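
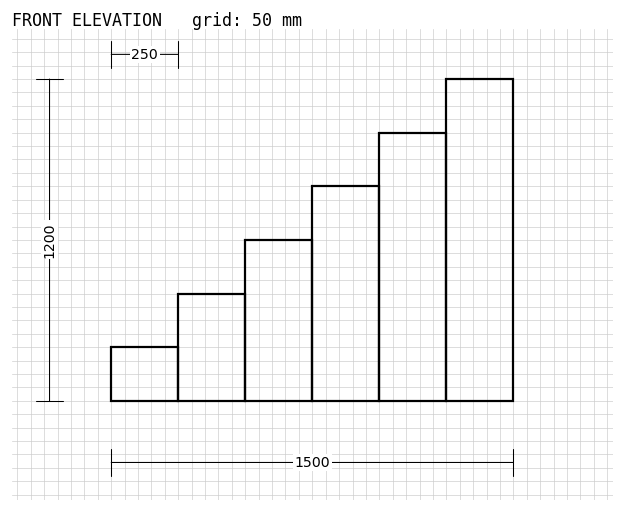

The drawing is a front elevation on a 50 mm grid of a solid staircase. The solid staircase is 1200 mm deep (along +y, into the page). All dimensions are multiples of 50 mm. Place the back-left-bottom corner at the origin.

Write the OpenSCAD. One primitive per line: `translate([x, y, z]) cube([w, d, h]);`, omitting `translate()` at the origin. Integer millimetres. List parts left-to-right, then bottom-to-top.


cube([250, 1200, 200]);
translate([250, 0, 0]) cube([250, 1200, 400]);
translate([500, 0, 0]) cube([250, 1200, 600]);
translate([750, 0, 0]) cube([250, 1200, 800]);
translate([1000, 0, 0]) cube([250, 1200, 1000]);
translate([1250, 0, 0]) cube([250, 1200, 1200]);


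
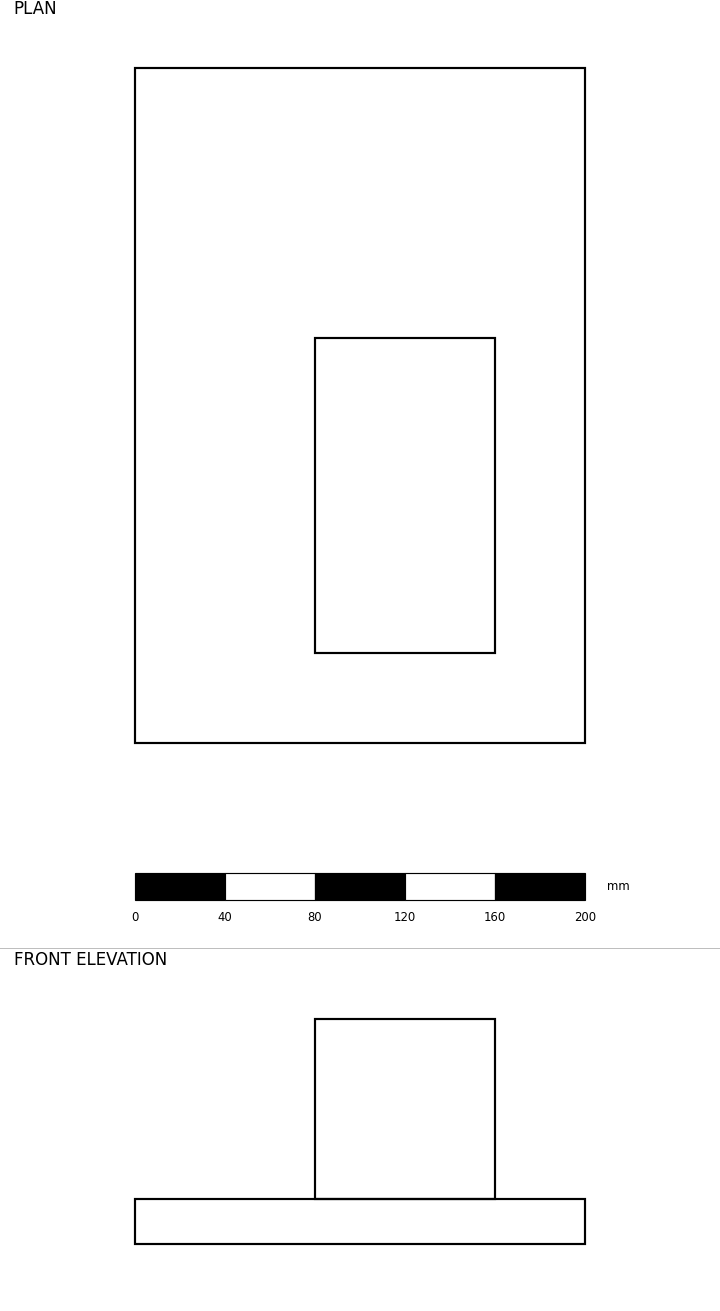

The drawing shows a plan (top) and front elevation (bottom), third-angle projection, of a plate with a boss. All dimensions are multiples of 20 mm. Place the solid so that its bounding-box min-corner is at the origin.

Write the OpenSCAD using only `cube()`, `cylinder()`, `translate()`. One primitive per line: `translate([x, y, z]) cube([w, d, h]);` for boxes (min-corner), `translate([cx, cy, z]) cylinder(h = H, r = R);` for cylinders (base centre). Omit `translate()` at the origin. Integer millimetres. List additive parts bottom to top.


cube([200, 300, 20]);
translate([80, 40, 20]) cube([80, 140, 80]);


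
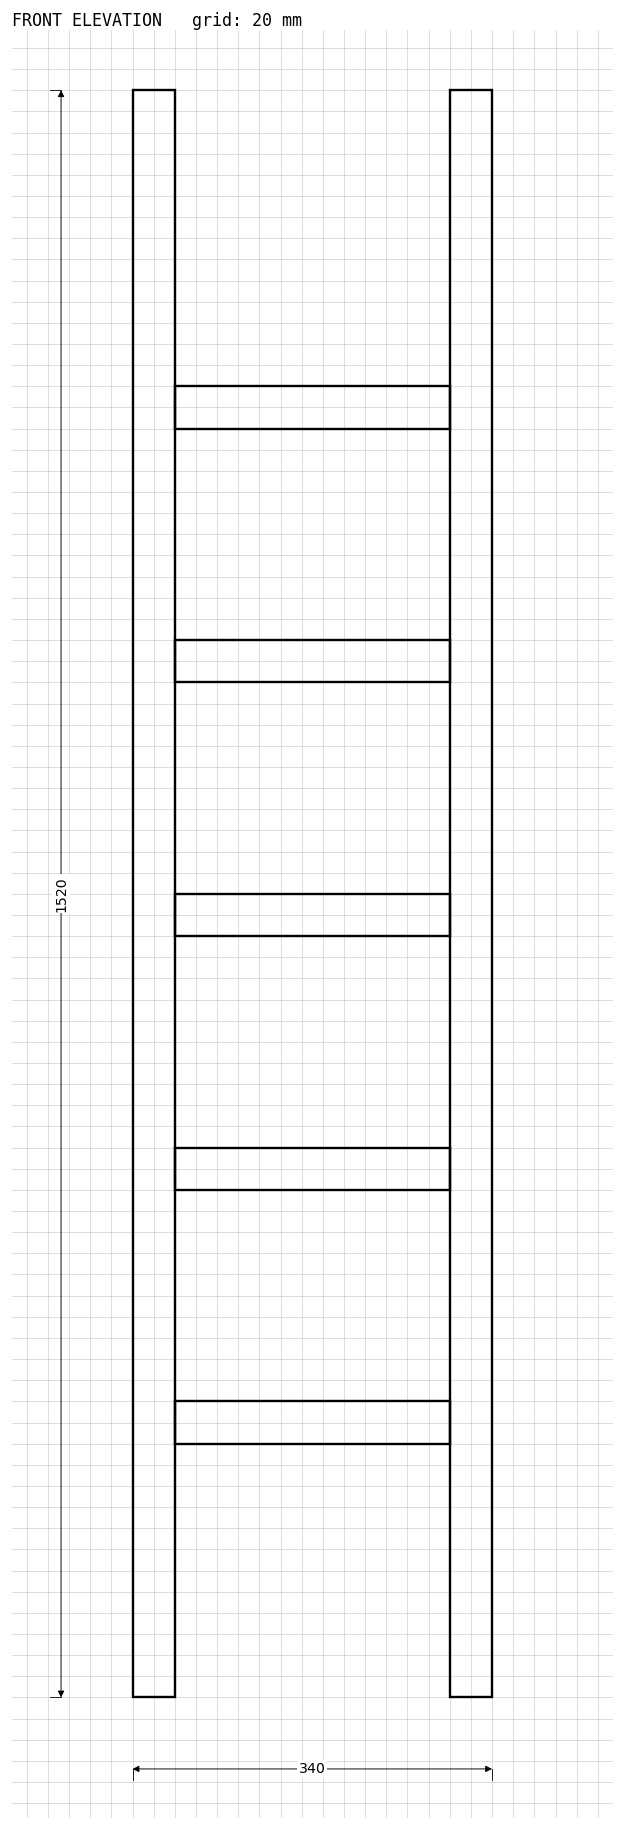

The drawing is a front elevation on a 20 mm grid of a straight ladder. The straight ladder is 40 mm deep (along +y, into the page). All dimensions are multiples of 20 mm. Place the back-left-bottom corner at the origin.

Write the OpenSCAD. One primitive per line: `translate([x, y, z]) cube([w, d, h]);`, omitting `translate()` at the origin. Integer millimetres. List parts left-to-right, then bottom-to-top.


cube([40, 40, 1520]);
translate([40, 0, 240]) cube([260, 40, 40]);
translate([40, 0, 480]) cube([260, 40, 40]);
translate([40, 0, 720]) cube([260, 40, 40]);
translate([40, 0, 960]) cube([260, 40, 40]);
translate([40, 0, 1200]) cube([260, 40, 40]);
translate([300, 0, 0]) cube([40, 40, 1520]);


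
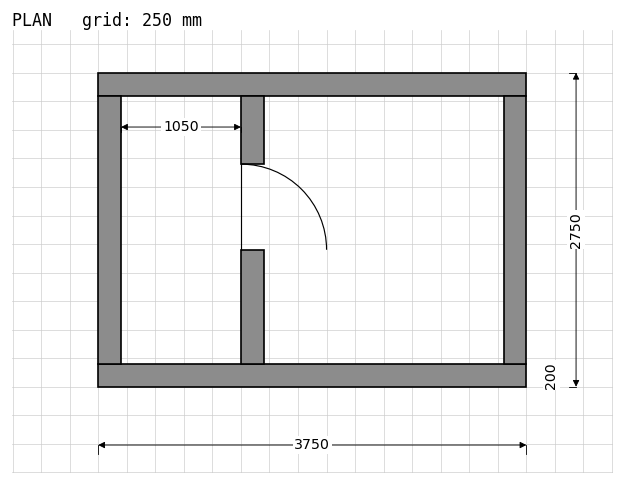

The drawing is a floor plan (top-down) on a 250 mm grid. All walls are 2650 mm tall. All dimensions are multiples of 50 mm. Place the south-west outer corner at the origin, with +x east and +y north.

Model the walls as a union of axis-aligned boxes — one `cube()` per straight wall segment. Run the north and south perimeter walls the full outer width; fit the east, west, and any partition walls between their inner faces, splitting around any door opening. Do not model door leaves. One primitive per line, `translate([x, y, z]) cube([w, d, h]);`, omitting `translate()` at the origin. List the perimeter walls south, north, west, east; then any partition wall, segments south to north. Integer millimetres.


cube([3750, 200, 2650]);
translate([0, 2550, 0]) cube([3750, 200, 2650]);
translate([0, 200, 0]) cube([200, 2350, 2650]);
translate([3550, 200, 0]) cube([200, 2350, 2650]);
translate([1250, 200, 0]) cube([200, 1000, 2650]);
translate([1250, 1950, 0]) cube([200, 600, 2650]);


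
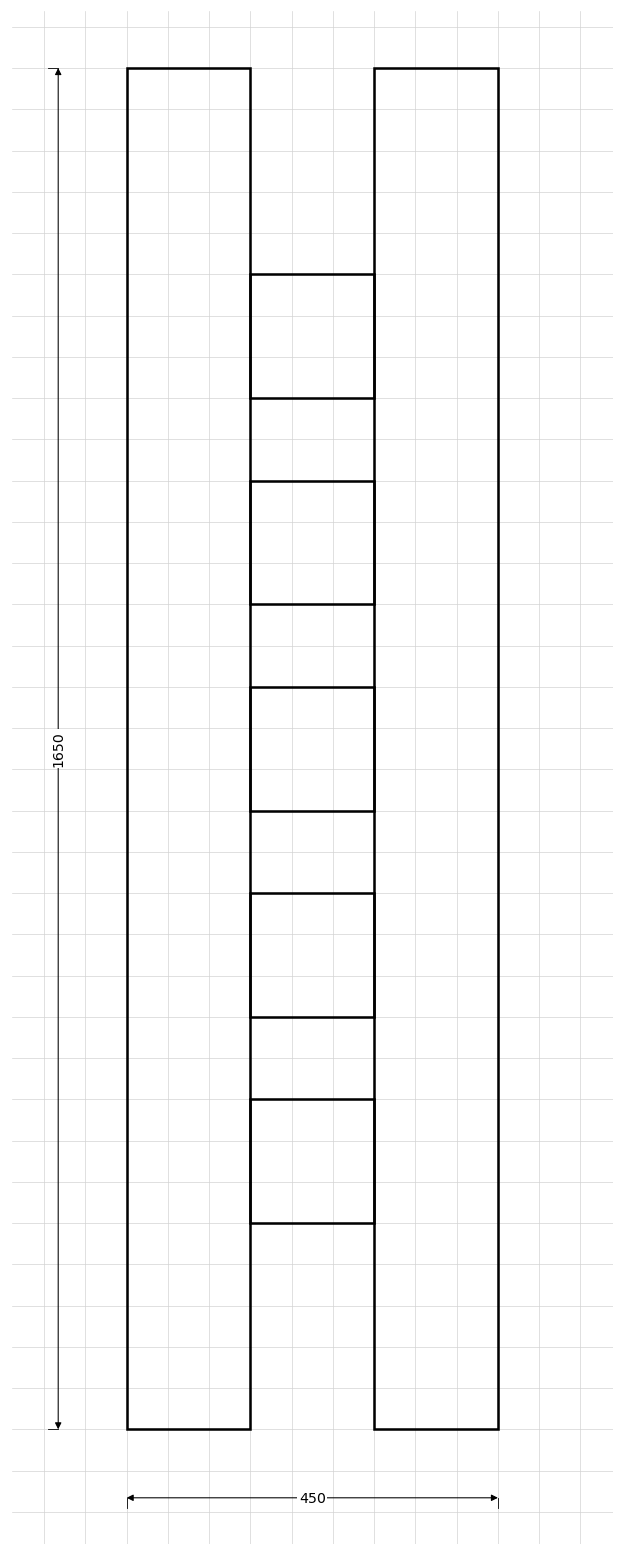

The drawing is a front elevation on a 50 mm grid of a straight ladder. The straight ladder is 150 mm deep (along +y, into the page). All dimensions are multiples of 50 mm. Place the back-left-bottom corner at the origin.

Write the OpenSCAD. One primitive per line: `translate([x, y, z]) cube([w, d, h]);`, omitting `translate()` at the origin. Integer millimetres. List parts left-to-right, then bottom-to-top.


cube([150, 150, 1650]);
translate([150, 0, 250]) cube([150, 150, 150]);
translate([150, 0, 500]) cube([150, 150, 150]);
translate([150, 0, 750]) cube([150, 150, 150]);
translate([150, 0, 1000]) cube([150, 150, 150]);
translate([150, 0, 1250]) cube([150, 150, 150]);
translate([300, 0, 0]) cube([150, 150, 1650]);


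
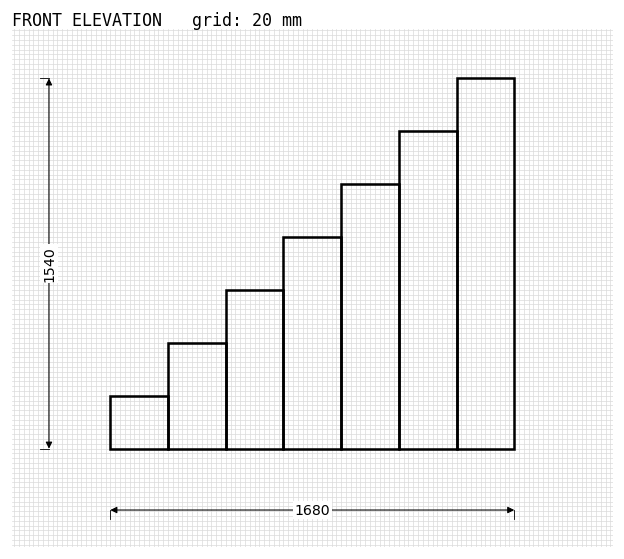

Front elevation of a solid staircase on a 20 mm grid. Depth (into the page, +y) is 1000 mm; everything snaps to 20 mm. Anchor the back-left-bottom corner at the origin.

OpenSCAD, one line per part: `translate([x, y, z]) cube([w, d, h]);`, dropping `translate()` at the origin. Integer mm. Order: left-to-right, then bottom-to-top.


cube([240, 1000, 220]);
translate([240, 0, 0]) cube([240, 1000, 440]);
translate([480, 0, 0]) cube([240, 1000, 660]);
translate([720, 0, 0]) cube([240, 1000, 880]);
translate([960, 0, 0]) cube([240, 1000, 1100]);
translate([1200, 0, 0]) cube([240, 1000, 1320]);
translate([1440, 0, 0]) cube([240, 1000, 1540]);


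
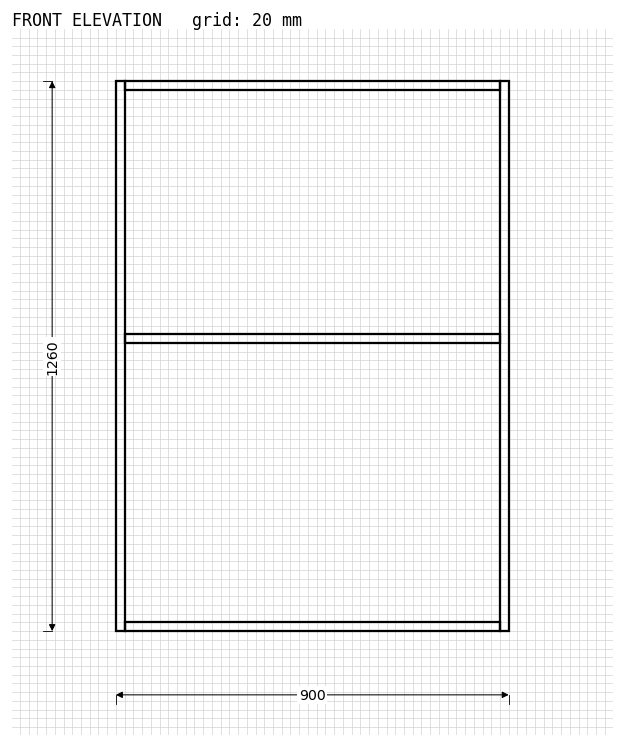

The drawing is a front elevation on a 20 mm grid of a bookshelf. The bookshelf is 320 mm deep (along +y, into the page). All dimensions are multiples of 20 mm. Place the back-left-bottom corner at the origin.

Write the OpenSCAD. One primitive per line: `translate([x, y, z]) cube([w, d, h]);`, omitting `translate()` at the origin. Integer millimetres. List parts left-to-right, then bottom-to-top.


cube([20, 320, 1260]);
translate([20, 0, 0]) cube([860, 320, 20]);
translate([20, 0, 660]) cube([860, 320, 20]);
translate([20, 0, 1240]) cube([860, 320, 20]);
translate([880, 0, 0]) cube([20, 320, 1260]);


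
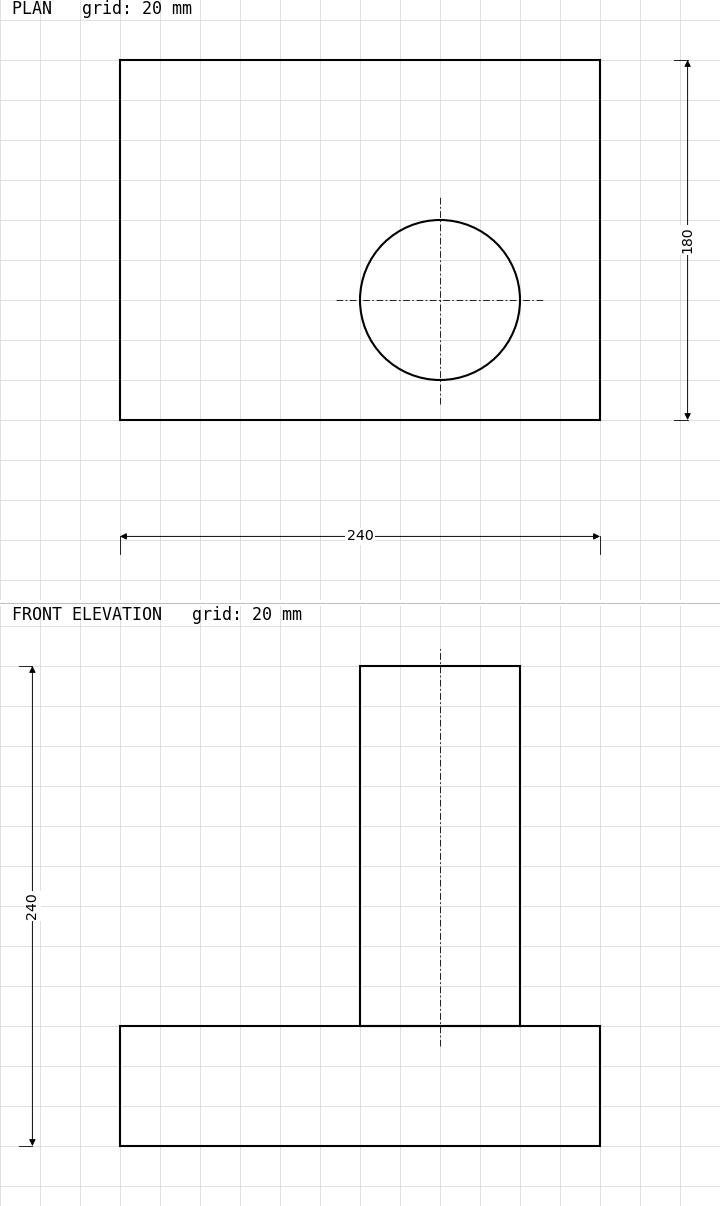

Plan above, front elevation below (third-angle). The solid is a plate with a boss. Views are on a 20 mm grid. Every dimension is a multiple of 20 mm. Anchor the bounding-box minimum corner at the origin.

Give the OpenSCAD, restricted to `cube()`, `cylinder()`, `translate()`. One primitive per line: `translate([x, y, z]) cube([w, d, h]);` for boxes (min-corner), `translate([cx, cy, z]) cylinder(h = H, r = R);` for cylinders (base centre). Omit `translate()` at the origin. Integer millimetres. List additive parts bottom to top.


cube([240, 180, 60]);
translate([160, 60, 60]) cylinder(h = 180, r = 40);


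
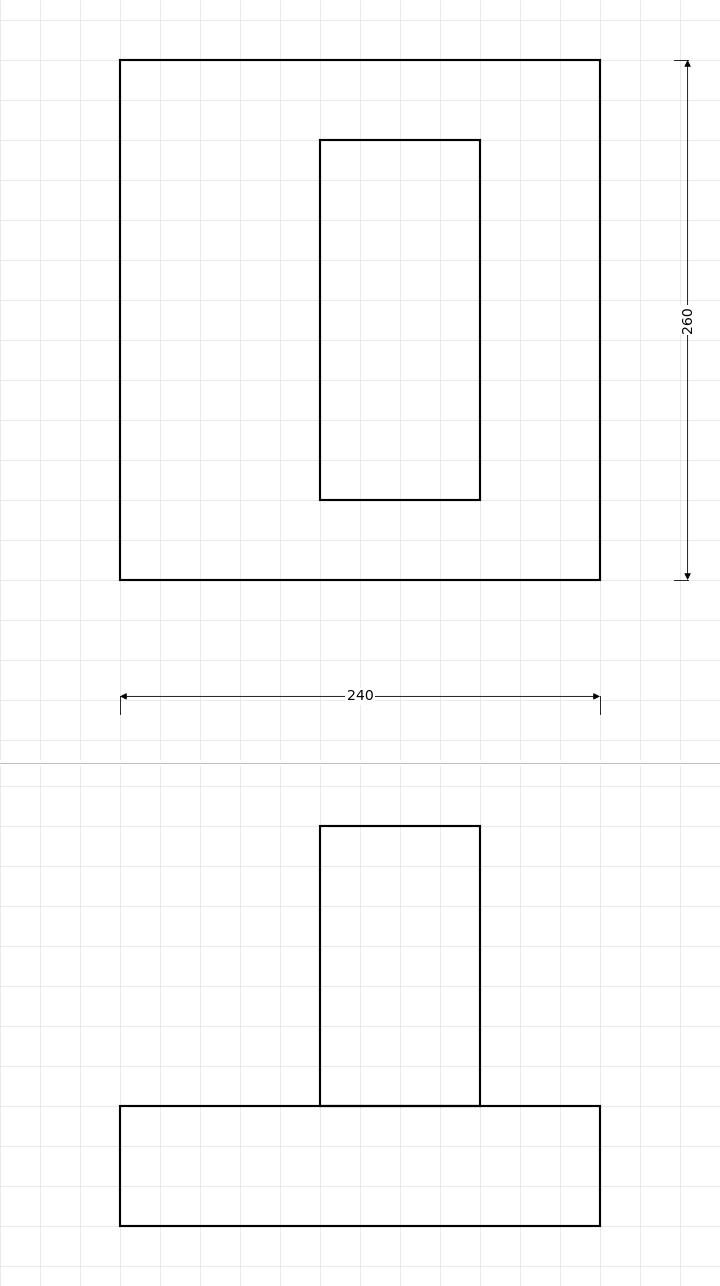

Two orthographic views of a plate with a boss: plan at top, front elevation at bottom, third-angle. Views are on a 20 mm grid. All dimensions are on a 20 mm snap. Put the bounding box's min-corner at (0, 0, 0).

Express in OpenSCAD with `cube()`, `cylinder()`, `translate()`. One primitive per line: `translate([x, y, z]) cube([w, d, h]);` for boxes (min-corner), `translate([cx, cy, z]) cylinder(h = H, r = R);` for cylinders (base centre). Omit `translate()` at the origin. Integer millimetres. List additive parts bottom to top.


cube([240, 260, 60]);
translate([100, 40, 60]) cube([80, 180, 140]);


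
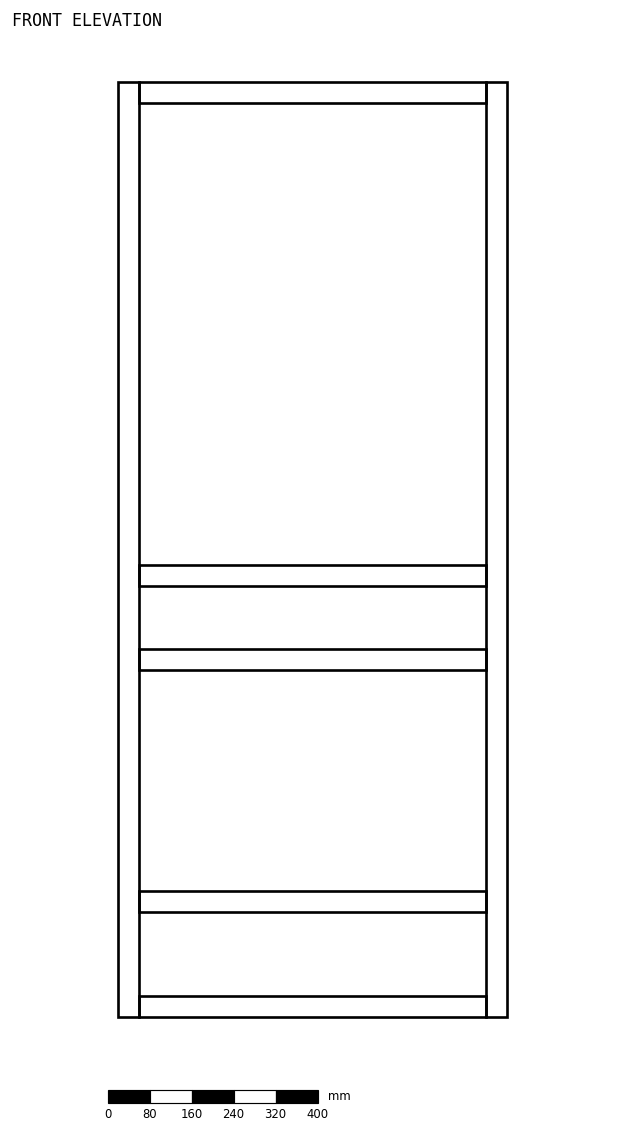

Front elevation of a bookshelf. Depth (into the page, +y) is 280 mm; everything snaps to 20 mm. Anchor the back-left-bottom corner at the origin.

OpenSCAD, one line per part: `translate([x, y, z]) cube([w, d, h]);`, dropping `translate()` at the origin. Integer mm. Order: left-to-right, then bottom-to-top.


cube([40, 280, 1780]);
translate([40, 0, 0]) cube([660, 280, 40]);
translate([40, 0, 200]) cube([660, 280, 40]);
translate([40, 0, 660]) cube([660, 280, 40]);
translate([40, 0, 820]) cube([660, 280, 40]);
translate([40, 0, 1740]) cube([660, 280, 40]);
translate([700, 0, 0]) cube([40, 280, 1780]);


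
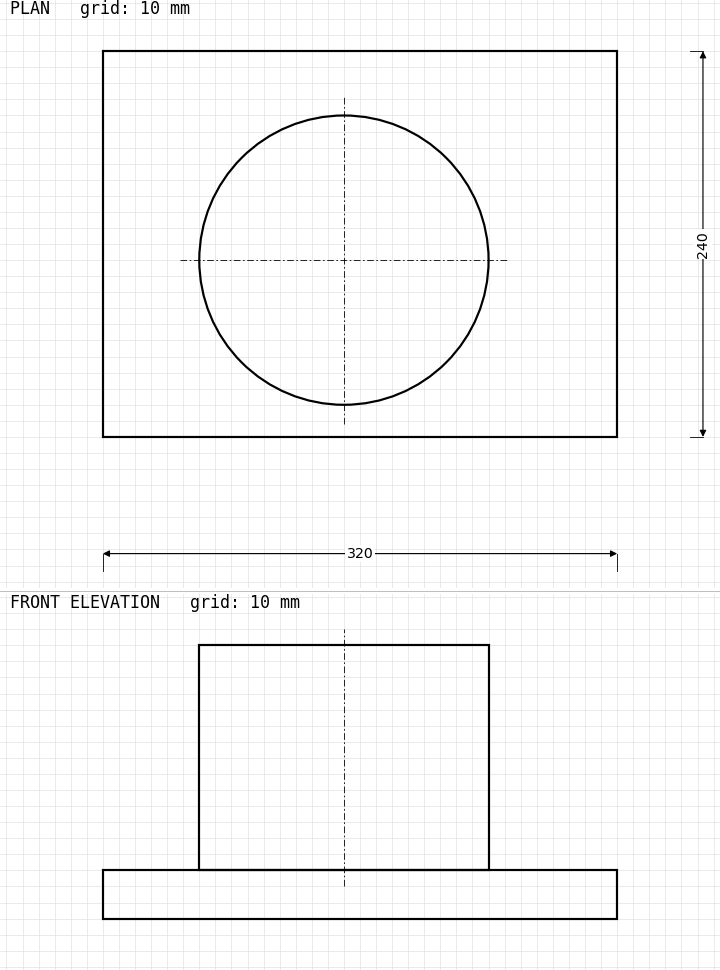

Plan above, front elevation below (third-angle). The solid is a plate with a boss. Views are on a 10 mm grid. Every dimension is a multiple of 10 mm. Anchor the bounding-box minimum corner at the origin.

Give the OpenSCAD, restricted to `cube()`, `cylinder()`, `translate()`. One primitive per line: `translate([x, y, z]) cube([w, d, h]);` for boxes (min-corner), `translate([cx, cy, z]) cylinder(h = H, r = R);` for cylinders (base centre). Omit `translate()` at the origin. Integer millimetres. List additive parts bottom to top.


cube([320, 240, 30]);
translate([150, 110, 30]) cylinder(h = 140, r = 90);


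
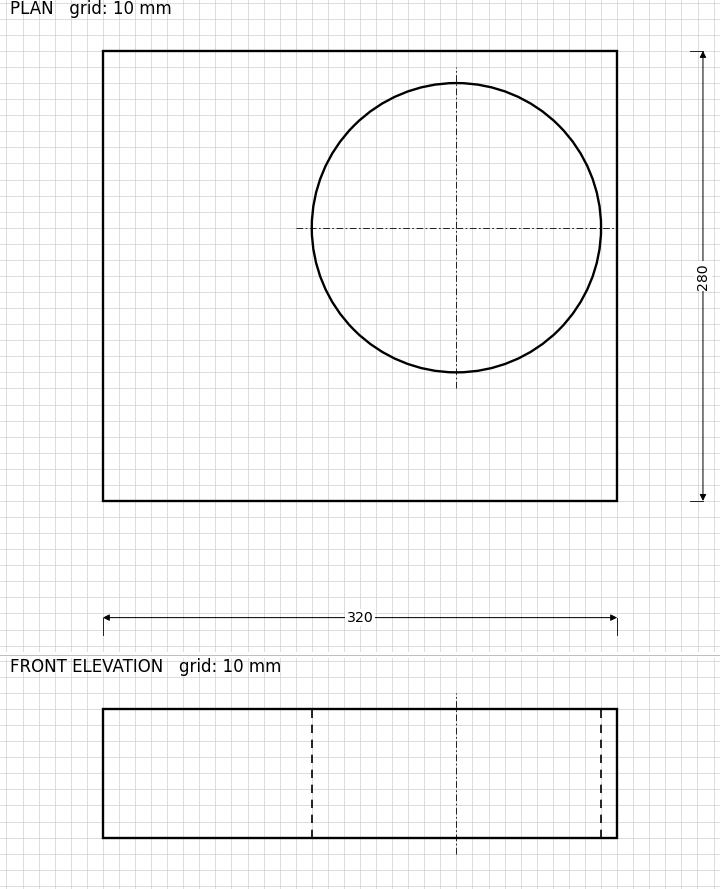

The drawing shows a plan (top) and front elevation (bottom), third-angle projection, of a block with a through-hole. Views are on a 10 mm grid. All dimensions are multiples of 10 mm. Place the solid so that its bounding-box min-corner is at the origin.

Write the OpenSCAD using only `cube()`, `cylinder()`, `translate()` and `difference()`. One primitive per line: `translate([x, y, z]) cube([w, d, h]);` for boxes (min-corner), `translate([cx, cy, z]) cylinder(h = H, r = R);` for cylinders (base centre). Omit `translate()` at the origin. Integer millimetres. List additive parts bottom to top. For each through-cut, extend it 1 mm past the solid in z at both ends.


difference() {
  cube([320, 280, 80]);
  translate([220, 170, -1]) cylinder(h = 82, r = 90);
}


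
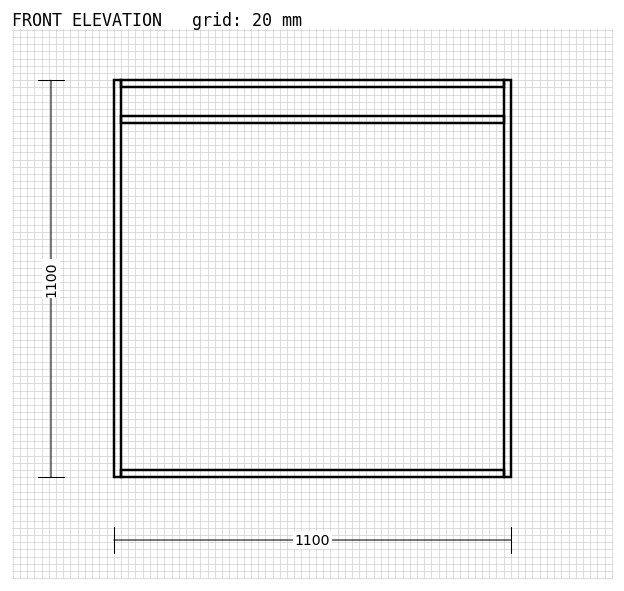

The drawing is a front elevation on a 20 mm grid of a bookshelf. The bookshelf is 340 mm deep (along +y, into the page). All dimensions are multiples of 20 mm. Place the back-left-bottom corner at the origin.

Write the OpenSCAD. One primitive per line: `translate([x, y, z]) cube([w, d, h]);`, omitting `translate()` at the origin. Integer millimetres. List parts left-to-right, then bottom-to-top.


cube([20, 340, 1100]);
translate([20, 0, 0]) cube([1060, 340, 20]);
translate([20, 0, 980]) cube([1060, 340, 20]);
translate([20, 0, 1080]) cube([1060, 340, 20]);
translate([1080, 0, 0]) cube([20, 340, 1100]);


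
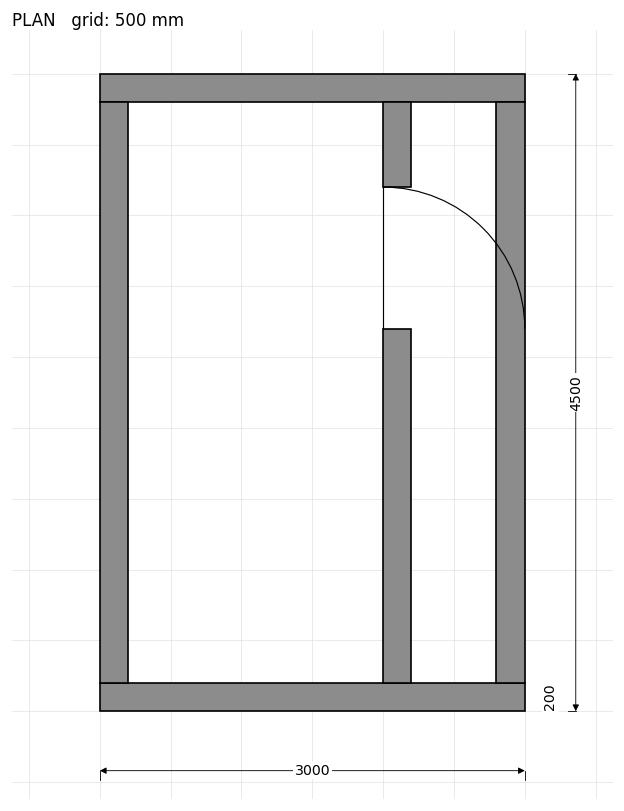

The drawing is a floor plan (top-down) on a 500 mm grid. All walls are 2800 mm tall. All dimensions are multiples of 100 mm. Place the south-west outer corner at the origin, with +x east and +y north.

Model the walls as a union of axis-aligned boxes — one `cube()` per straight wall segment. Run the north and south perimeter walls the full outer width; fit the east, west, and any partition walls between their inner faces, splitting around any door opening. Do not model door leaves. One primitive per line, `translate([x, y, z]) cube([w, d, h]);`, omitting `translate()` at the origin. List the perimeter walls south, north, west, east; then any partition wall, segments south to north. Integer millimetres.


cube([3000, 200, 2800]);
translate([0, 4300, 0]) cube([3000, 200, 2800]);
translate([0, 200, 0]) cube([200, 4100, 2800]);
translate([2800, 200, 0]) cube([200, 4100, 2800]);
translate([2000, 200, 0]) cube([200, 2500, 2800]);
translate([2000, 3700, 0]) cube([200, 600, 2800]);


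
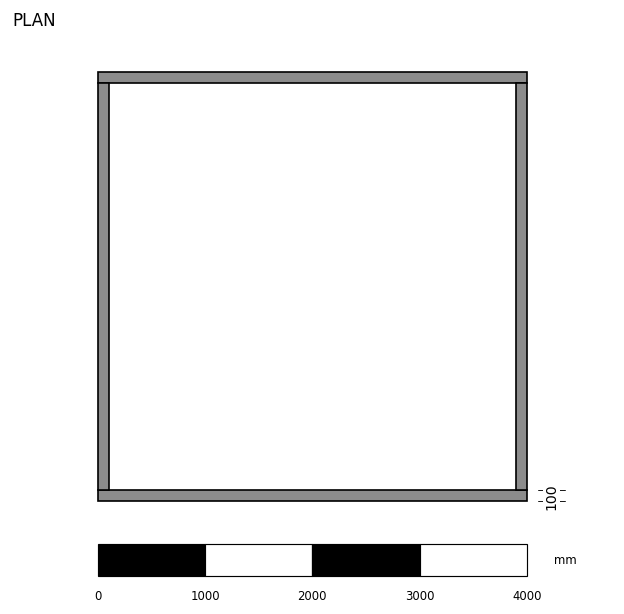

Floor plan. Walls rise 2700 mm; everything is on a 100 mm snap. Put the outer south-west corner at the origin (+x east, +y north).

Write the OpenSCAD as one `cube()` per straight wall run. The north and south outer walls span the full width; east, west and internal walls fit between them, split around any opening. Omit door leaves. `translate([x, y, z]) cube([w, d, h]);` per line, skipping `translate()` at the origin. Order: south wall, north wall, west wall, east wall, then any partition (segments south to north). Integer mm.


cube([4000, 100, 2700]);
translate([0, 3900, 0]) cube([4000, 100, 2700]);
translate([0, 100, 0]) cube([100, 3800, 2700]);
translate([3900, 100, 0]) cube([100, 3800, 2700]);


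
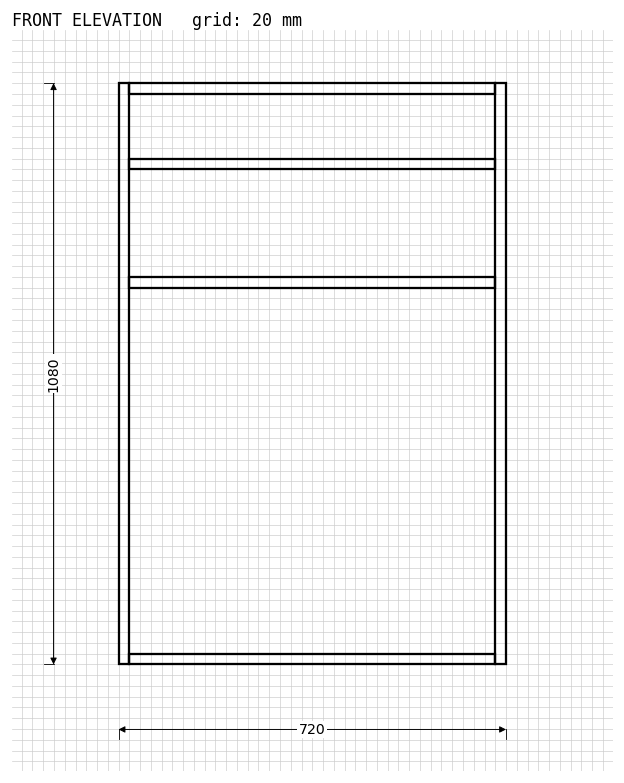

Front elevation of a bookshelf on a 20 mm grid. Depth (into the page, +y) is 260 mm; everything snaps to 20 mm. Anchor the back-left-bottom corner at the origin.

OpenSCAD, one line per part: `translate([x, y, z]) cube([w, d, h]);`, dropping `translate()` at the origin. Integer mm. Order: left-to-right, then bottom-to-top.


cube([20, 260, 1080]);
translate([20, 0, 0]) cube([680, 260, 20]);
translate([20, 0, 700]) cube([680, 260, 20]);
translate([20, 0, 920]) cube([680, 260, 20]);
translate([20, 0, 1060]) cube([680, 260, 20]);
translate([700, 0, 0]) cube([20, 260, 1080]);


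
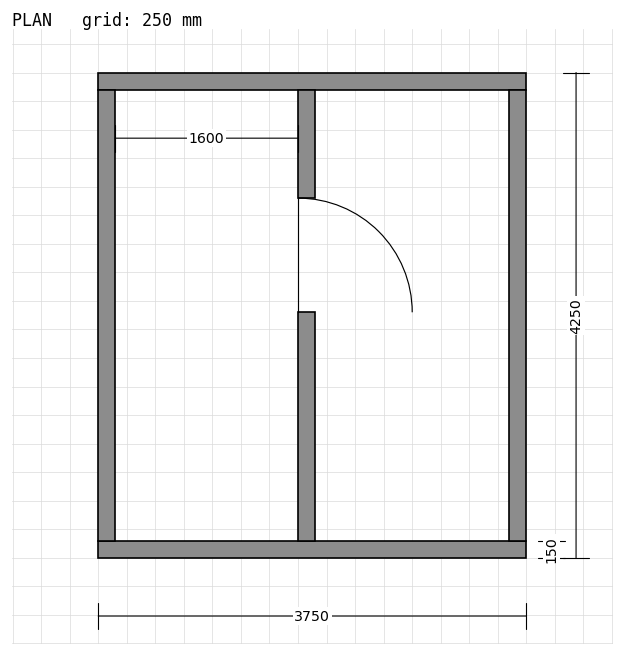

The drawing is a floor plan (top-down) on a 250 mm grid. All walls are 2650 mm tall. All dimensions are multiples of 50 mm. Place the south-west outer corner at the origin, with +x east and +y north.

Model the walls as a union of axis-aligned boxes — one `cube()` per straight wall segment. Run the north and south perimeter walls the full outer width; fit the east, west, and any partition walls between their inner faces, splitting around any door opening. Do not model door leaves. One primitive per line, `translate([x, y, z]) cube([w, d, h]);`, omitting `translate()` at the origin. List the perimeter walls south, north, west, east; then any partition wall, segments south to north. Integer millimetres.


cube([3750, 150, 2650]);
translate([0, 4100, 0]) cube([3750, 150, 2650]);
translate([0, 150, 0]) cube([150, 3950, 2650]);
translate([3600, 150, 0]) cube([150, 3950, 2650]);
translate([1750, 150, 0]) cube([150, 2000, 2650]);
translate([1750, 3150, 0]) cube([150, 950, 2650]);


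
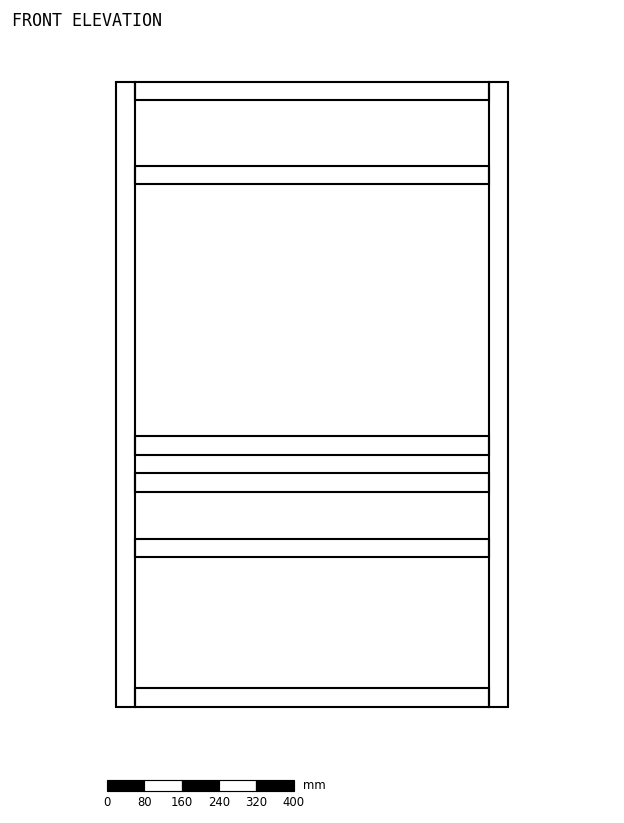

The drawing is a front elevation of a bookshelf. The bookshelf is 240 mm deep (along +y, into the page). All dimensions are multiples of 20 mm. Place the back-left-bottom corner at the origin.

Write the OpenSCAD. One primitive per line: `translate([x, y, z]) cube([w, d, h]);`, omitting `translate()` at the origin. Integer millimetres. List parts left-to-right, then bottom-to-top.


cube([40, 240, 1340]);
translate([40, 0, 0]) cube([760, 240, 40]);
translate([40, 0, 320]) cube([760, 240, 40]);
translate([40, 0, 460]) cube([760, 240, 40]);
translate([40, 0, 540]) cube([760, 240, 40]);
translate([40, 0, 1120]) cube([760, 240, 40]);
translate([40, 0, 1300]) cube([760, 240, 40]);
translate([800, 0, 0]) cube([40, 240, 1340]);


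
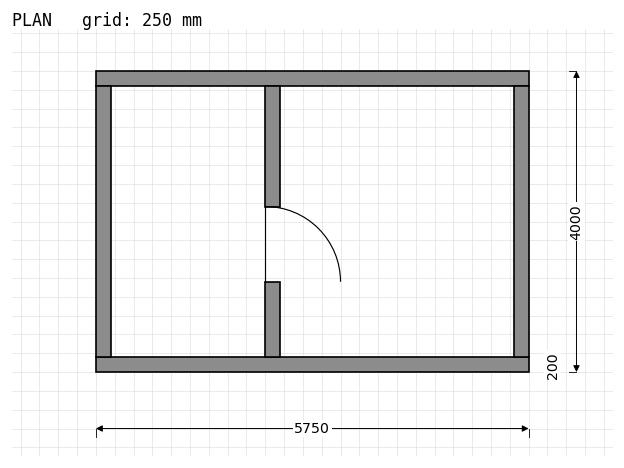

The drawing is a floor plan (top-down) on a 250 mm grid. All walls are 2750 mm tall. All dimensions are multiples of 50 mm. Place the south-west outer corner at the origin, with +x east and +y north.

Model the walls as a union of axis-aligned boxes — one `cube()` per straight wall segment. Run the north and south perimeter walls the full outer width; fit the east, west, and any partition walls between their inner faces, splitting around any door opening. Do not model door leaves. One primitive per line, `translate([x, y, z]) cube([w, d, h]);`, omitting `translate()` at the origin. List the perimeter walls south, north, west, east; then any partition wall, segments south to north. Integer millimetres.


cube([5750, 200, 2750]);
translate([0, 3800, 0]) cube([5750, 200, 2750]);
translate([0, 200, 0]) cube([200, 3600, 2750]);
translate([5550, 200, 0]) cube([200, 3600, 2750]);
translate([2250, 200, 0]) cube([200, 1000, 2750]);
translate([2250, 2200, 0]) cube([200, 1600, 2750]);


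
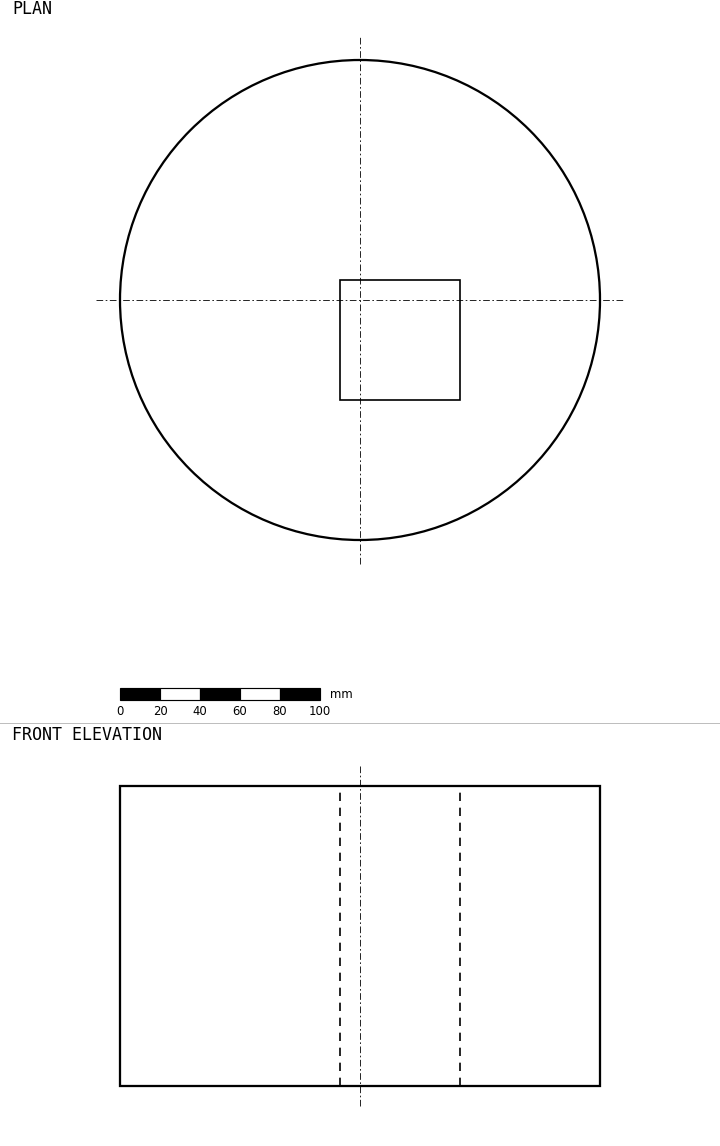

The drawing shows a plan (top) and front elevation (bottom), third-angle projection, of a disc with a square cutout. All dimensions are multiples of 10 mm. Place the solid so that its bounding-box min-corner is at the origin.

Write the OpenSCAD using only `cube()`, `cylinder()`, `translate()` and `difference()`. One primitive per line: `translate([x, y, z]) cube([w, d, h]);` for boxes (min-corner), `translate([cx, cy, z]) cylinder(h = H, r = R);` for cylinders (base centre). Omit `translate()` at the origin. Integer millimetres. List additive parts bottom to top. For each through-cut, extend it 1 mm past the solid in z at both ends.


difference() {
  translate([120, 120, 0]) cylinder(h = 150, r = 120);
  translate([110, 70, -1]) cube([60, 60, 152]);
}


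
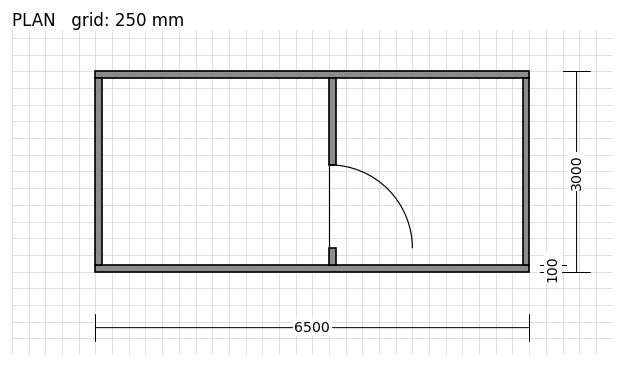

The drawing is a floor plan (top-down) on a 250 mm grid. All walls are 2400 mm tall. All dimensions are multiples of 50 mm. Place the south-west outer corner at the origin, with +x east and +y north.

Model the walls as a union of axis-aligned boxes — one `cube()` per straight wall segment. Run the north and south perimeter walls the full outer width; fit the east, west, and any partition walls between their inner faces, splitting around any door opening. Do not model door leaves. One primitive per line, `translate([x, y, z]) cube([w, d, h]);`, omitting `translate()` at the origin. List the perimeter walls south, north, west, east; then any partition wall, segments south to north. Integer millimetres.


cube([6500, 100, 2400]);
translate([0, 2900, 0]) cube([6500, 100, 2400]);
translate([0, 100, 0]) cube([100, 2800, 2400]);
translate([6400, 100, 0]) cube([100, 2800, 2400]);
translate([3500, 100, 0]) cube([100, 250, 2400]);
translate([3500, 1600, 0]) cube([100, 1300, 2400]);


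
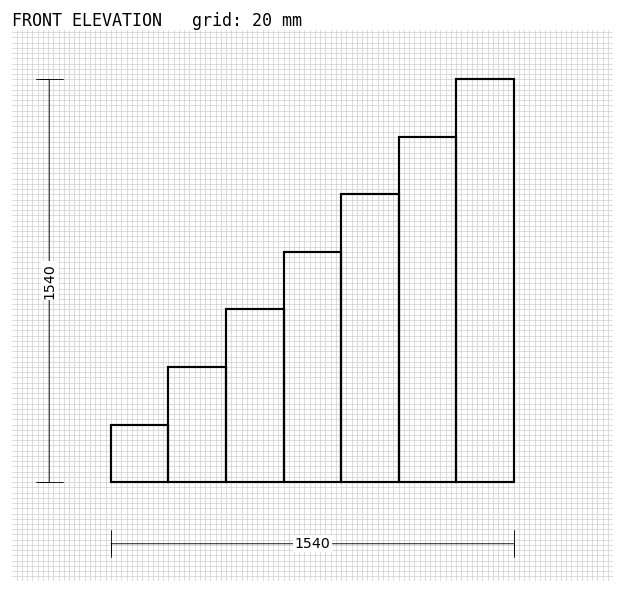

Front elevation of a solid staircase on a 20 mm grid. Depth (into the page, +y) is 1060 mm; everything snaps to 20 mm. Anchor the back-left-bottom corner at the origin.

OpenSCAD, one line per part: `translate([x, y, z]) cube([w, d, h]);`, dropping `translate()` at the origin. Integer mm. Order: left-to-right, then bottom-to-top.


cube([220, 1060, 220]);
translate([220, 0, 0]) cube([220, 1060, 440]);
translate([440, 0, 0]) cube([220, 1060, 660]);
translate([660, 0, 0]) cube([220, 1060, 880]);
translate([880, 0, 0]) cube([220, 1060, 1100]);
translate([1100, 0, 0]) cube([220, 1060, 1320]);
translate([1320, 0, 0]) cube([220, 1060, 1540]);


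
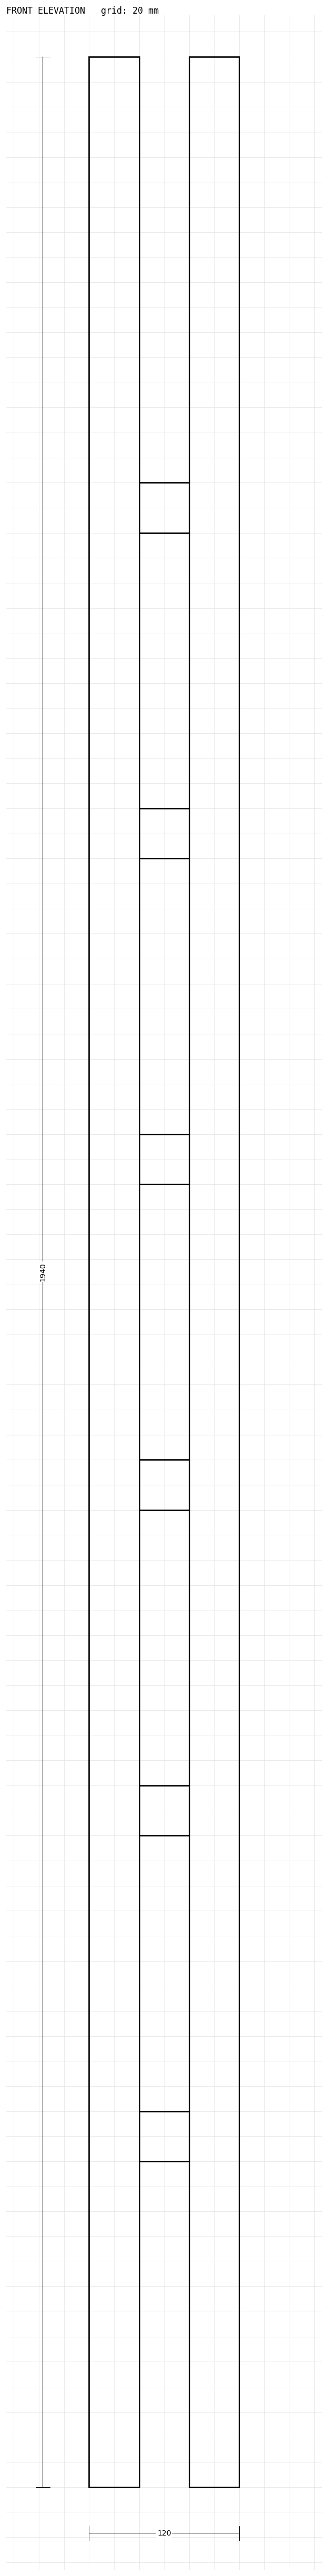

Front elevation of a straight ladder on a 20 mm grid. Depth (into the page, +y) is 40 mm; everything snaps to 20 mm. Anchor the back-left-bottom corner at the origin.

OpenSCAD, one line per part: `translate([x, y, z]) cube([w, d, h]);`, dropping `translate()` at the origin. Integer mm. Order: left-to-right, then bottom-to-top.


cube([40, 40, 1940]);
translate([40, 0, 260]) cube([40, 40, 40]);
translate([40, 0, 520]) cube([40, 40, 40]);
translate([40, 0, 780]) cube([40, 40, 40]);
translate([40, 0, 1040]) cube([40, 40, 40]);
translate([40, 0, 1300]) cube([40, 40, 40]);
translate([40, 0, 1560]) cube([40, 40, 40]);
translate([80, 0, 0]) cube([40, 40, 1940]);


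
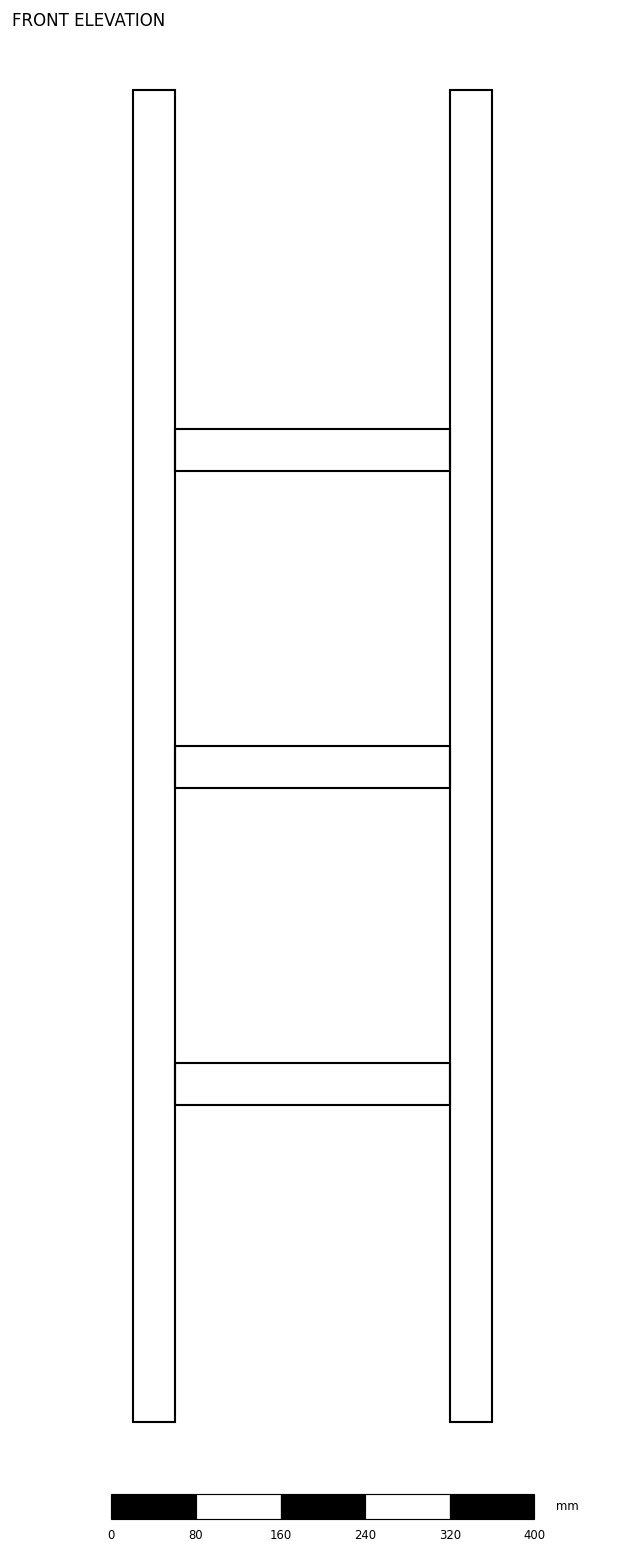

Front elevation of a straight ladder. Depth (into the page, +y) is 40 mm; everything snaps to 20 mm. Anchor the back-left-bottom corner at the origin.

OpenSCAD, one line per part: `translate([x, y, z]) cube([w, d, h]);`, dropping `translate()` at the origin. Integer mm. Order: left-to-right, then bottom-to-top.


cube([40, 40, 1260]);
translate([40, 0, 300]) cube([260, 40, 40]);
translate([40, 0, 600]) cube([260, 40, 40]);
translate([40, 0, 900]) cube([260, 40, 40]);
translate([300, 0, 0]) cube([40, 40, 1260]);


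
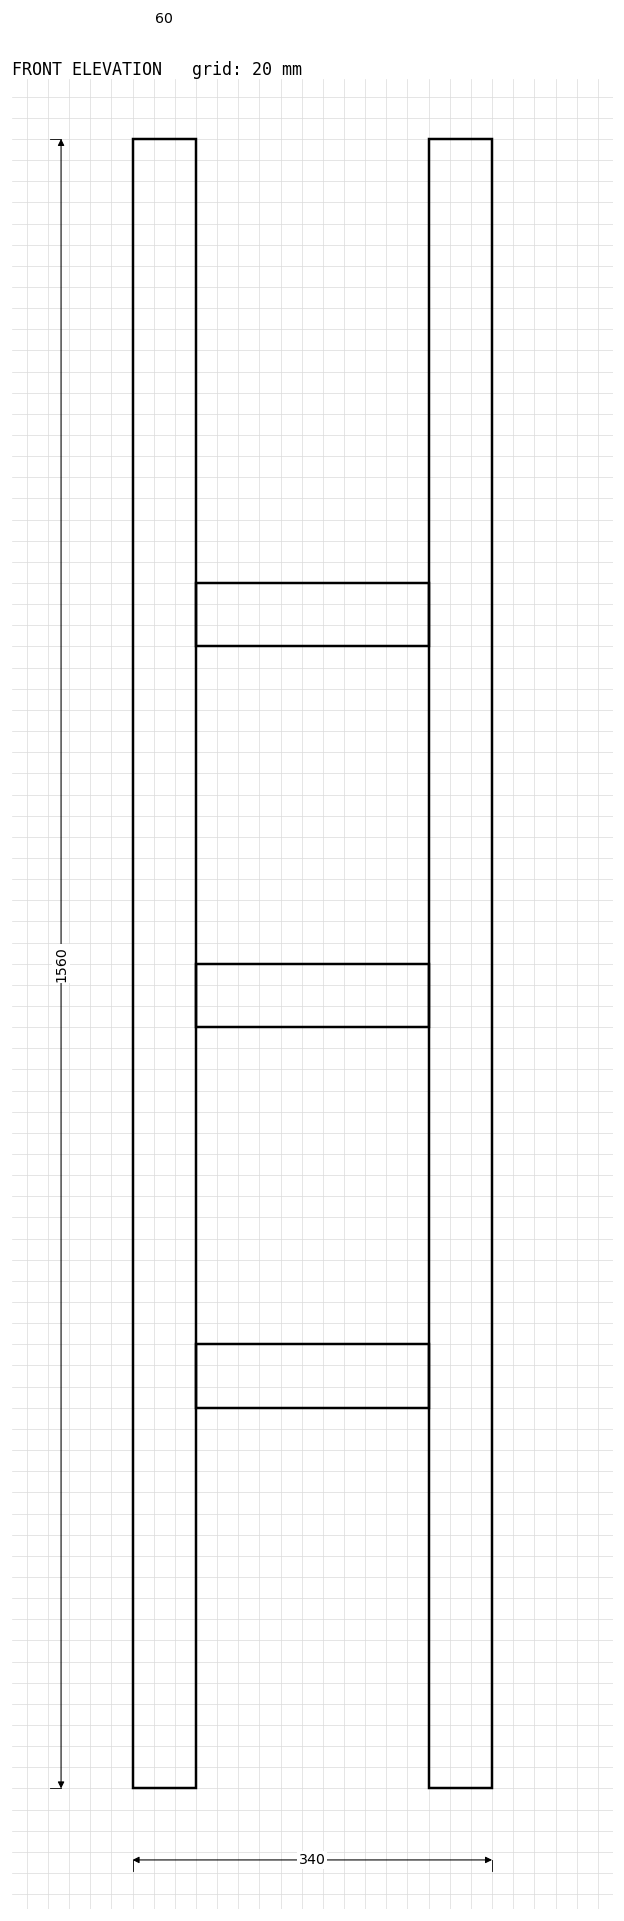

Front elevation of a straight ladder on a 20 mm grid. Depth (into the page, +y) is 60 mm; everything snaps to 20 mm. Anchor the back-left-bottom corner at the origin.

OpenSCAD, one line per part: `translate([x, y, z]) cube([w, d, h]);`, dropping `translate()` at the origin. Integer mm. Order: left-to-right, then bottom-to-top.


cube([60, 60, 1560]);
translate([60, 0, 360]) cube([220, 60, 60]);
translate([60, 0, 720]) cube([220, 60, 60]);
translate([60, 0, 1080]) cube([220, 60, 60]);
translate([280, 0, 0]) cube([60, 60, 1560]);


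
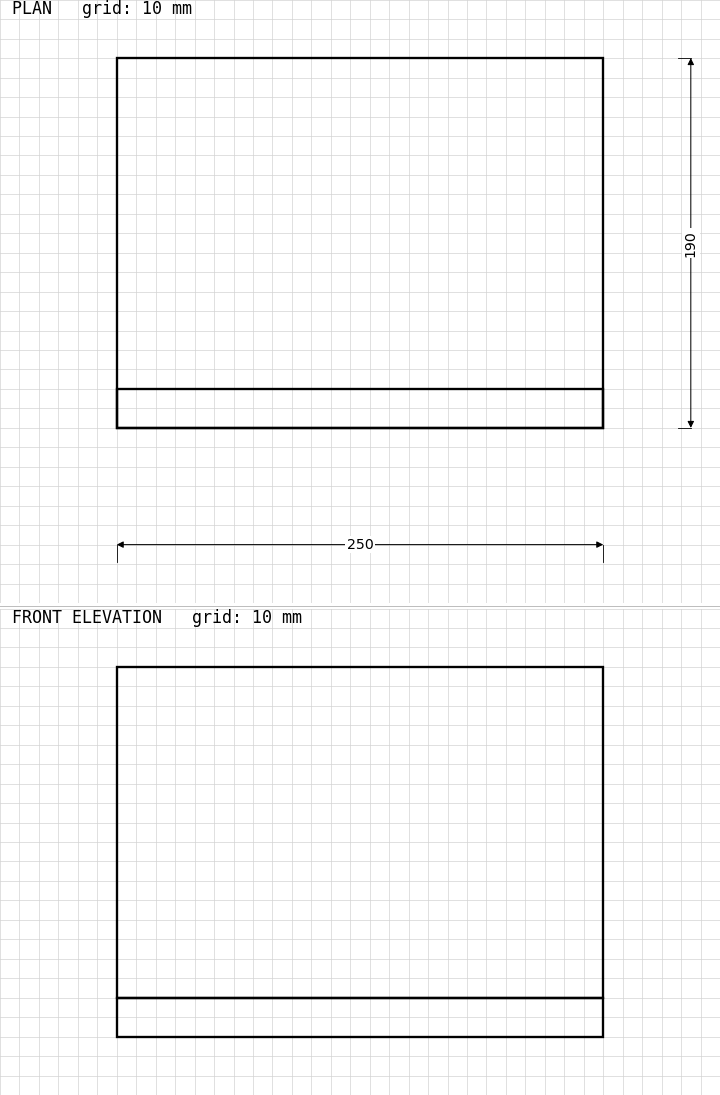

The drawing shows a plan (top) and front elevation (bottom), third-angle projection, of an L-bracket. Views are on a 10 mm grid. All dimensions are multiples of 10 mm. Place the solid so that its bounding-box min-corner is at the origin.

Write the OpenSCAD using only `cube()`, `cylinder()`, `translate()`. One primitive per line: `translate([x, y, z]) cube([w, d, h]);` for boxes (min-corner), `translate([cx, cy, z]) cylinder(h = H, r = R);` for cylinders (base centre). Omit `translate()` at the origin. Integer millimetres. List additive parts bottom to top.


cube([250, 190, 20]);
translate([0, 0, 20]) cube([250, 20, 170]);


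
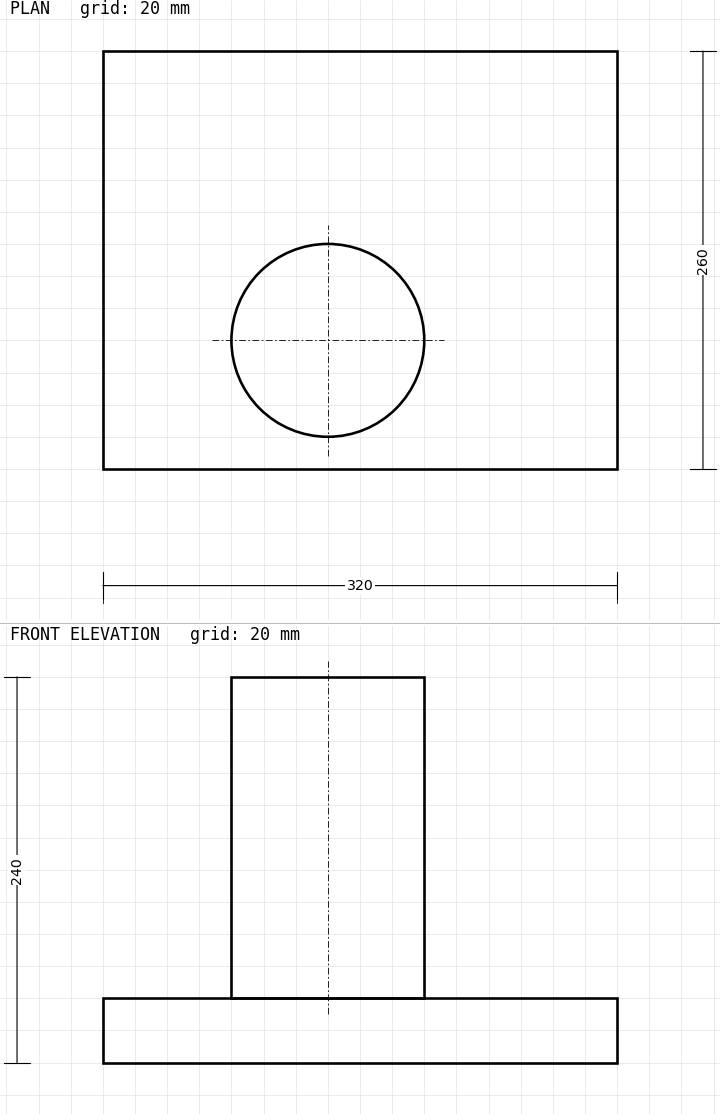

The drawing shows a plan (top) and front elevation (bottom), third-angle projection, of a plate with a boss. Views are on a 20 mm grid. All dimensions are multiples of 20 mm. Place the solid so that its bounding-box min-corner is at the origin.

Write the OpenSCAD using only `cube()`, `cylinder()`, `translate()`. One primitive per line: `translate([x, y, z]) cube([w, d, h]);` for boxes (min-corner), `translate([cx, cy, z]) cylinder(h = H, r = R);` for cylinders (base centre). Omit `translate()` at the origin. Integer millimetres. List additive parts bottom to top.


cube([320, 260, 40]);
translate([140, 80, 40]) cylinder(h = 200, r = 60);


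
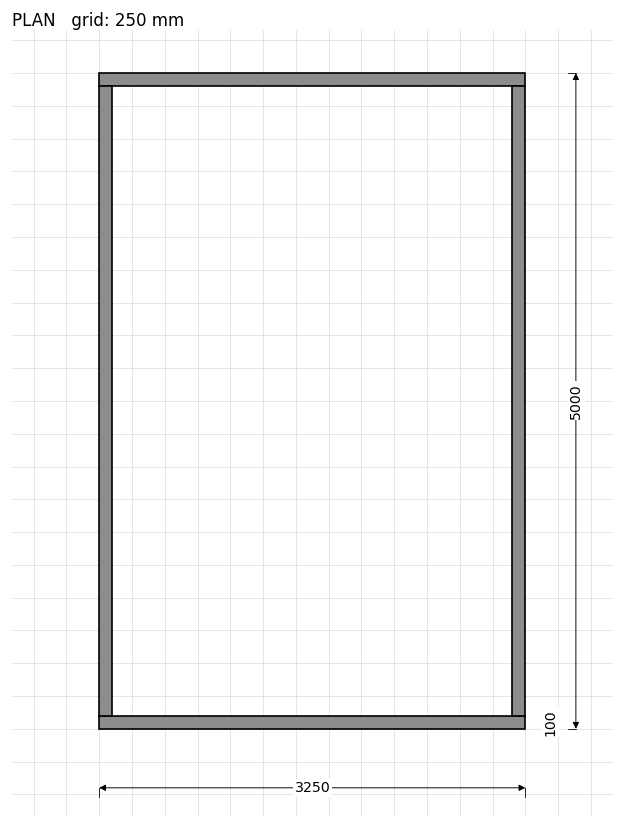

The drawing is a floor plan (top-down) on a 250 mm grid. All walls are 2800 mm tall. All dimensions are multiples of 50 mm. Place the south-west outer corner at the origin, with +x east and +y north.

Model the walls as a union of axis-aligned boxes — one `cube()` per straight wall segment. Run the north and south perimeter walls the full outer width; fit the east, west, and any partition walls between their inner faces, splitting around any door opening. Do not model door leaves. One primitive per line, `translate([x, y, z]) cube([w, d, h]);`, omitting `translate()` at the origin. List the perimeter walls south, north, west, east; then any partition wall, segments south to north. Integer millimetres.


cube([3250, 100, 2800]);
translate([0, 4900, 0]) cube([3250, 100, 2800]);
translate([0, 100, 0]) cube([100, 4800, 2800]);
translate([3150, 100, 0]) cube([100, 4800, 2800]);


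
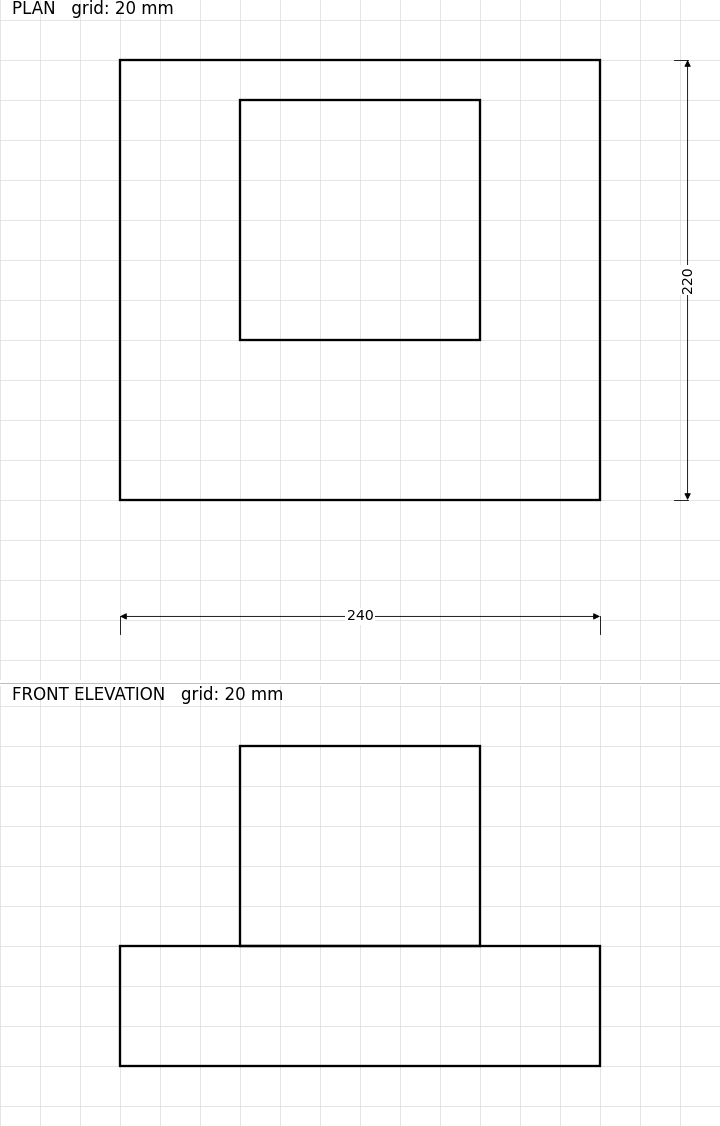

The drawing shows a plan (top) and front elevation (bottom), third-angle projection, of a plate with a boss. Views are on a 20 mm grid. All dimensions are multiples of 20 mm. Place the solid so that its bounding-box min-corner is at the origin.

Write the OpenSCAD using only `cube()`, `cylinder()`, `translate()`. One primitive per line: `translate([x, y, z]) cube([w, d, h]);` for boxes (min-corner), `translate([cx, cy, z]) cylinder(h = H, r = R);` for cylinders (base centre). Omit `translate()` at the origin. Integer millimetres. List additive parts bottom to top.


cube([240, 220, 60]);
translate([60, 80, 60]) cube([120, 120, 100]);


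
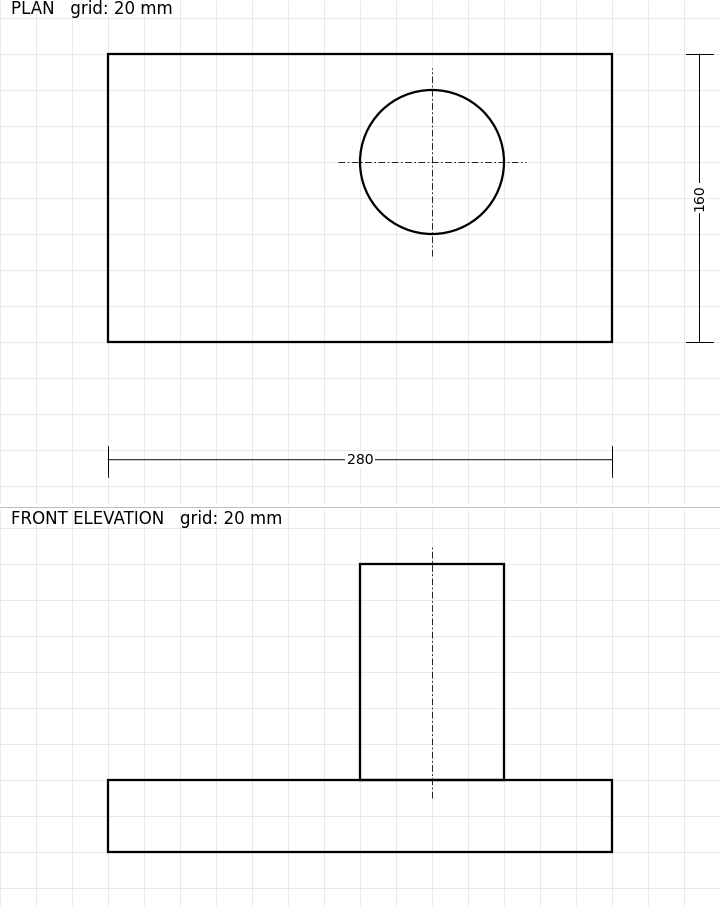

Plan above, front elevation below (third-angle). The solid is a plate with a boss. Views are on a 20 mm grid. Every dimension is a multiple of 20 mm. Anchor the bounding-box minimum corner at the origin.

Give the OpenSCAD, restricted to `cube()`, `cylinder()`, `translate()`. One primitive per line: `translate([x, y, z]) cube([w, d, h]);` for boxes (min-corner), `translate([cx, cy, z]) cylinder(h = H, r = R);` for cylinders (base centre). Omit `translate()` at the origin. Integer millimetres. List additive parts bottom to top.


cube([280, 160, 40]);
translate([180, 100, 40]) cylinder(h = 120, r = 40);


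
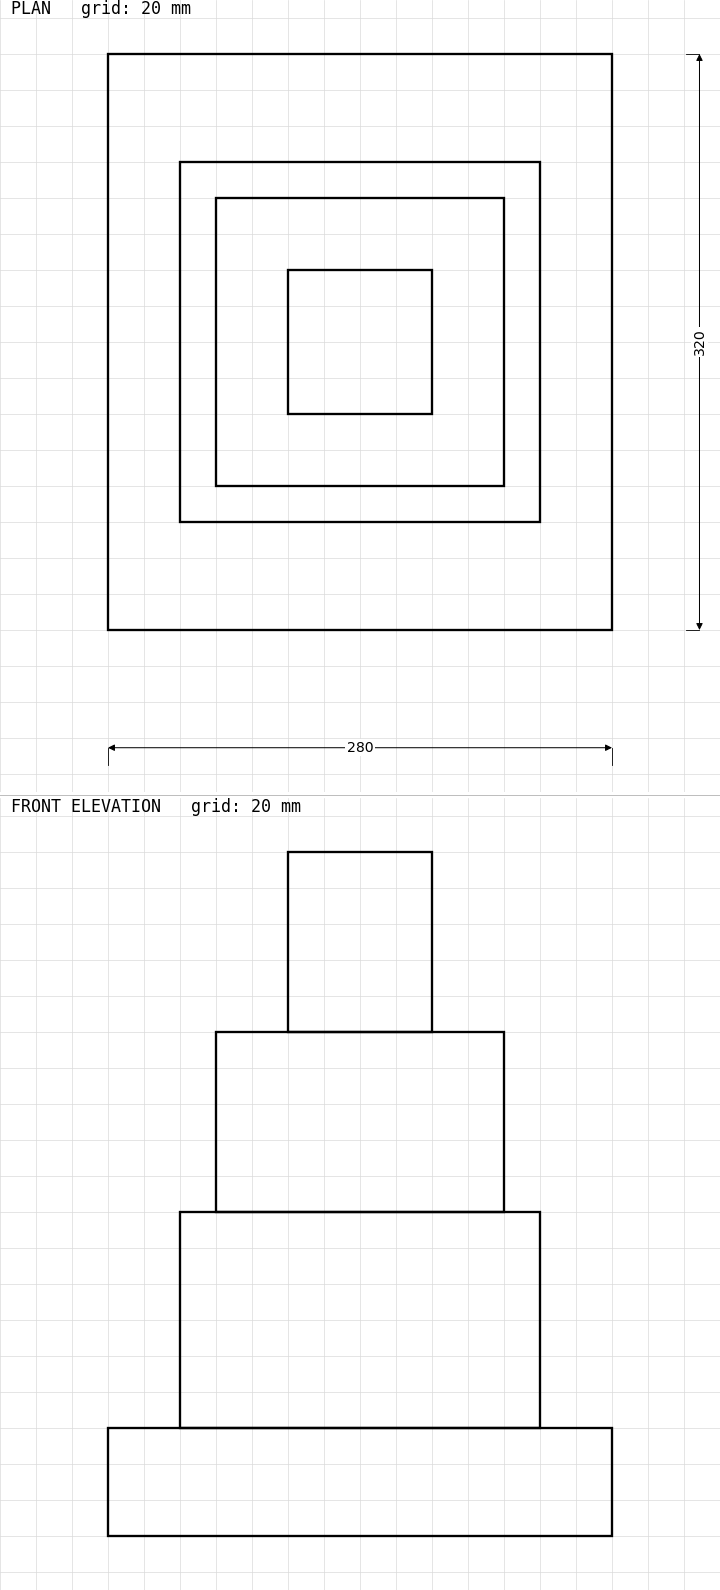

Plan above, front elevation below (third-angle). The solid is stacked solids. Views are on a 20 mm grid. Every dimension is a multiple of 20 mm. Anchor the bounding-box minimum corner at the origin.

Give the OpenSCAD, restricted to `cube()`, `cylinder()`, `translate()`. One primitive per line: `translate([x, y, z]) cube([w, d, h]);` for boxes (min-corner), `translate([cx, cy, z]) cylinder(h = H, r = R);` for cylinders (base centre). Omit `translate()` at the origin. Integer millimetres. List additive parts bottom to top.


cube([280, 320, 60]);
translate([40, 60, 60]) cube([200, 200, 120]);
translate([60, 80, 180]) cube([160, 160, 100]);
translate([100, 120, 280]) cube([80, 80, 100]);


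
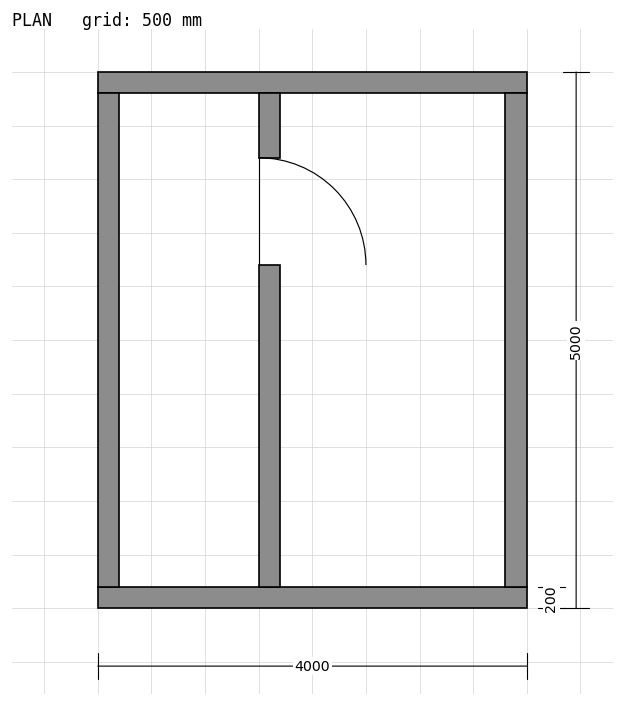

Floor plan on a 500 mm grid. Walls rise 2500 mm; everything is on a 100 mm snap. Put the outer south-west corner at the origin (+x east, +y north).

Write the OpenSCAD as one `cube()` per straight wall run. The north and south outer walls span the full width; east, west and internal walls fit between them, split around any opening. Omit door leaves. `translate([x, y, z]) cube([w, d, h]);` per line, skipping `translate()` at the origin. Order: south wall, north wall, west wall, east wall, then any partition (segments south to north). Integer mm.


cube([4000, 200, 2500]);
translate([0, 4800, 0]) cube([4000, 200, 2500]);
translate([0, 200, 0]) cube([200, 4600, 2500]);
translate([3800, 200, 0]) cube([200, 4600, 2500]);
translate([1500, 200, 0]) cube([200, 3000, 2500]);
translate([1500, 4200, 0]) cube([200, 600, 2500]);


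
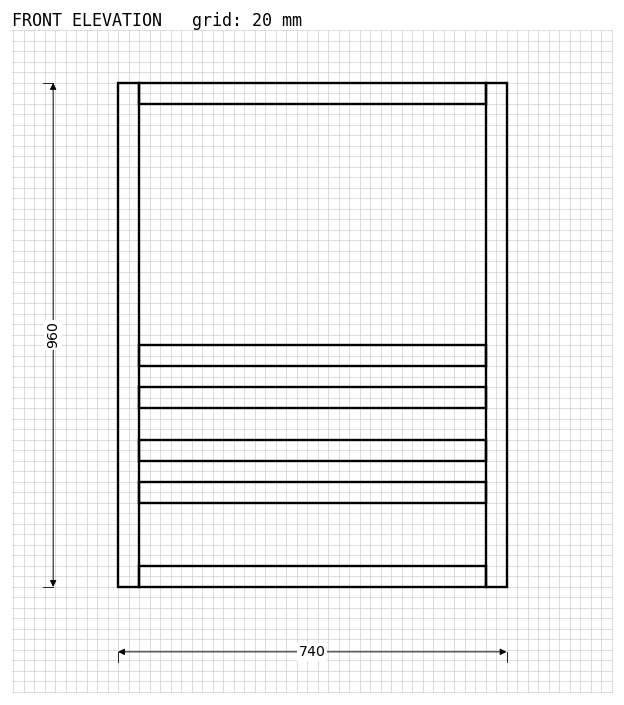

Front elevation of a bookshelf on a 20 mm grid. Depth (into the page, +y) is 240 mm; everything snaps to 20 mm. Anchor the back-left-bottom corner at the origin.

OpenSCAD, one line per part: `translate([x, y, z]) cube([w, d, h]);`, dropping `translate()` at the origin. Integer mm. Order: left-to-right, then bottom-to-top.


cube([40, 240, 960]);
translate([40, 0, 0]) cube([660, 240, 40]);
translate([40, 0, 160]) cube([660, 240, 40]);
translate([40, 0, 240]) cube([660, 240, 40]);
translate([40, 0, 340]) cube([660, 240, 40]);
translate([40, 0, 420]) cube([660, 240, 40]);
translate([40, 0, 920]) cube([660, 240, 40]);
translate([700, 0, 0]) cube([40, 240, 960]);


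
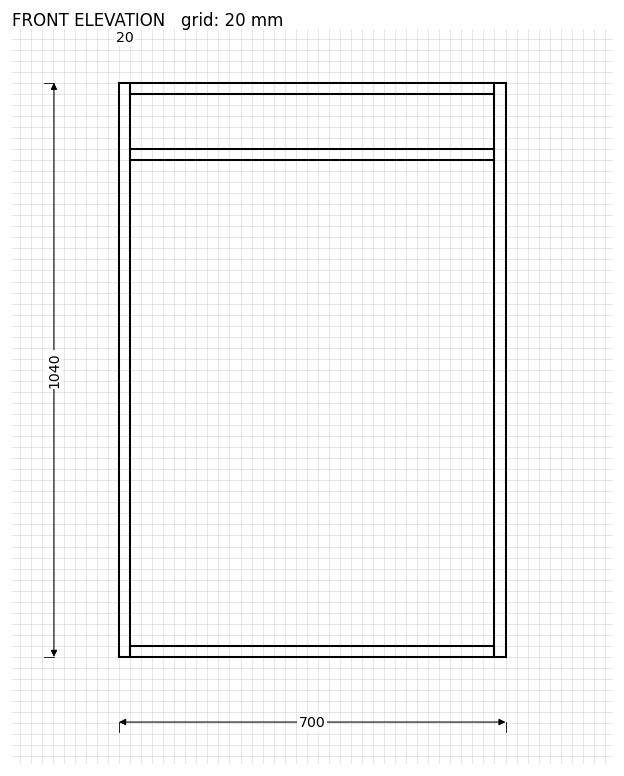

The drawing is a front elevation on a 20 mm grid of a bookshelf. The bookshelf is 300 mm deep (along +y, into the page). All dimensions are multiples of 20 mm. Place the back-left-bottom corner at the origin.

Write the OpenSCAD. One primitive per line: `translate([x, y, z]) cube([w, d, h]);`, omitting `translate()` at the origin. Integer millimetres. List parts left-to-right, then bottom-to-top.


cube([20, 300, 1040]);
translate([20, 0, 0]) cube([660, 300, 20]);
translate([20, 0, 900]) cube([660, 300, 20]);
translate([20, 0, 1020]) cube([660, 300, 20]);
translate([680, 0, 0]) cube([20, 300, 1040]);


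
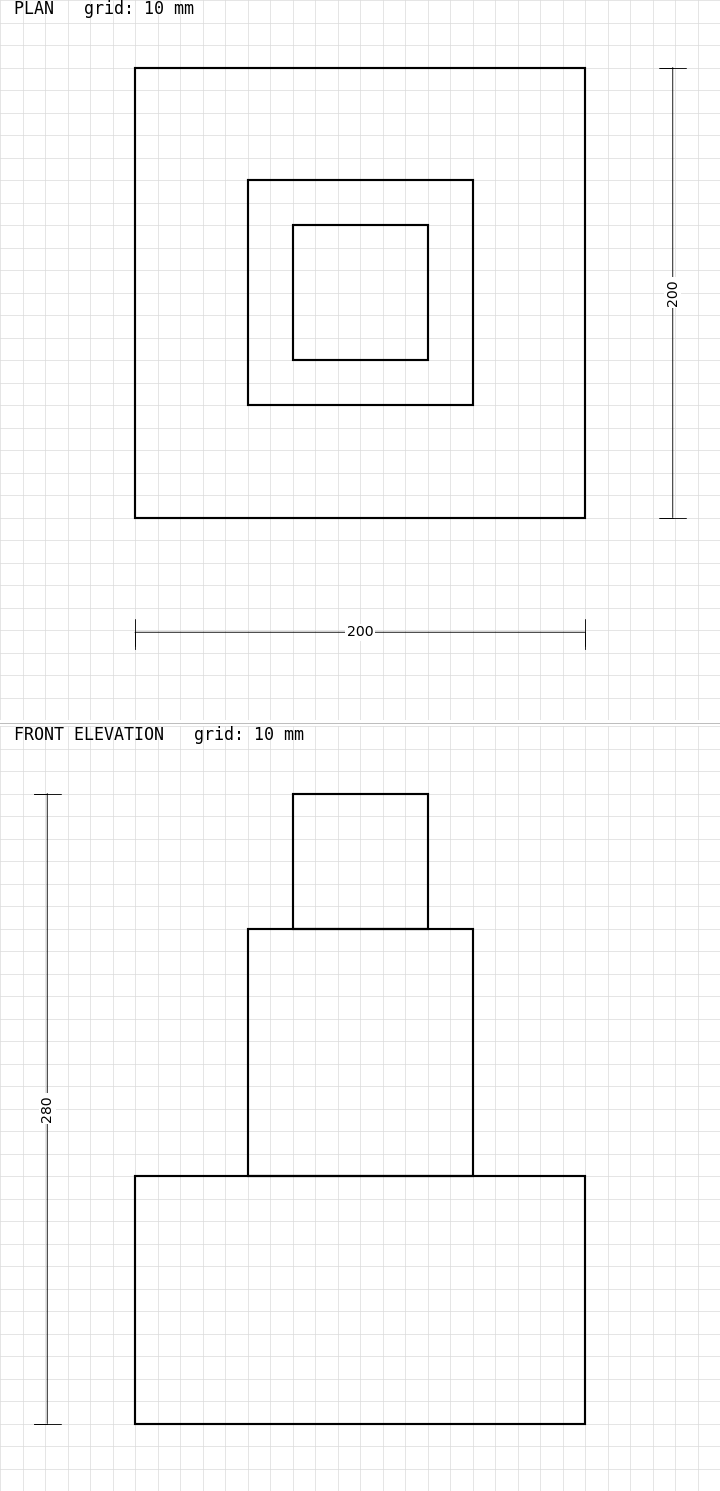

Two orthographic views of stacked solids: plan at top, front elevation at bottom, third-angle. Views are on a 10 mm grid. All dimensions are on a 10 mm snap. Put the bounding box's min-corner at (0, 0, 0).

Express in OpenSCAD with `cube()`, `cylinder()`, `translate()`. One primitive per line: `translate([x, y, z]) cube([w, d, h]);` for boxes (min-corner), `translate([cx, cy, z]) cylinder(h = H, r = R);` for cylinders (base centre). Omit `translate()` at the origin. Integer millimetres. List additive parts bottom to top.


cube([200, 200, 110]);
translate([50, 50, 110]) cube([100, 100, 110]);
translate([70, 70, 220]) cube([60, 60, 60]);
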